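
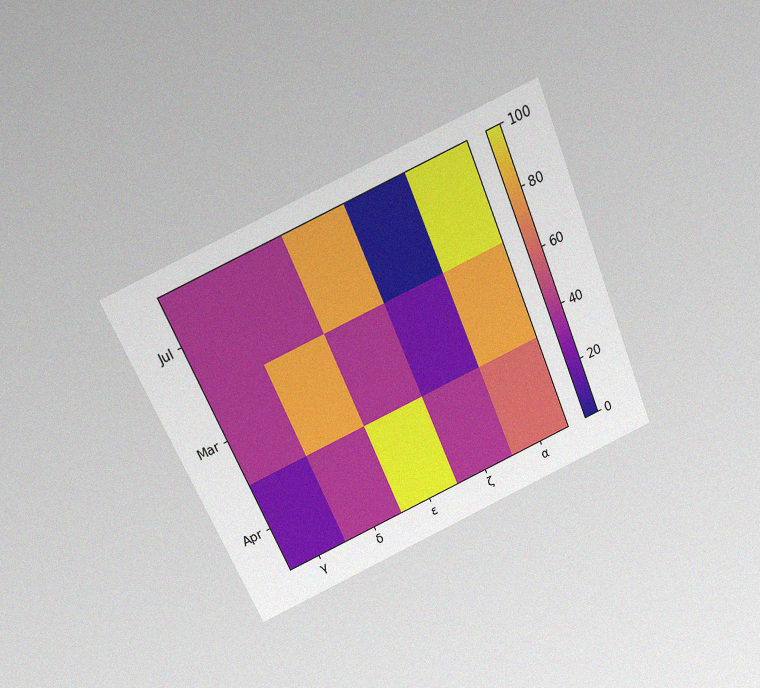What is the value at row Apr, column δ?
The chart is tilted about 24° counter-clockwise and viewed slightly from above, with some photo noise. Matching cell (Apr, δ) against the colorbar gives 40.

40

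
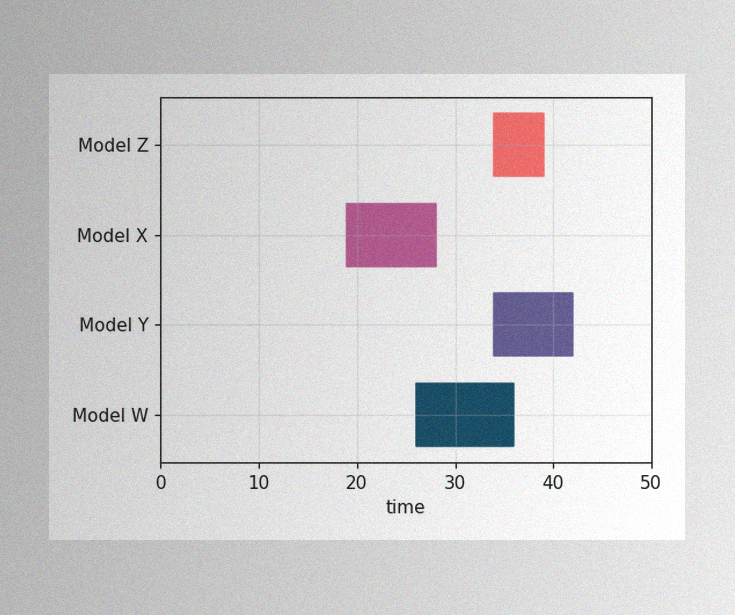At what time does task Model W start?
The image has some photo noise and uneven lighting. The Model W bar begins at t=26.

26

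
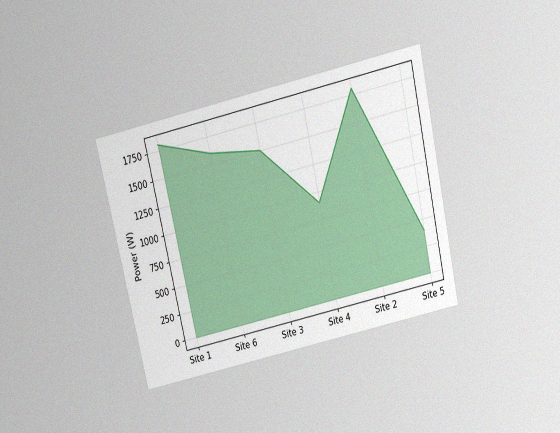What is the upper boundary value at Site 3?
The chart is tilted about 13° counter-clockwise and viewed slightly from above, with some photo noise. At Site 3 the upper boundary is at 1500W.

1500W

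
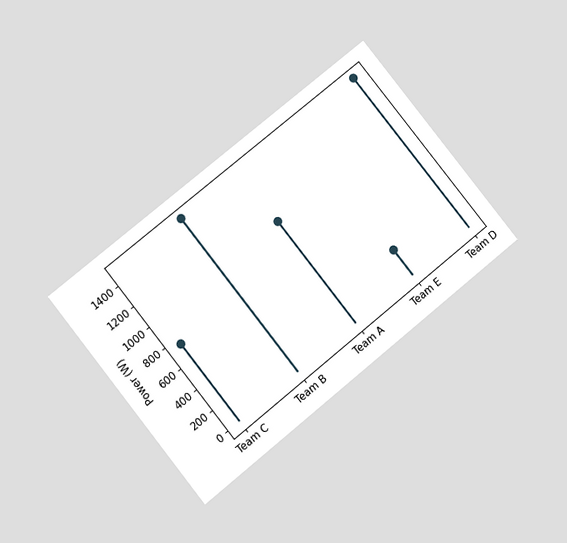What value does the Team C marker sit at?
750W

The chart is tilted about 39° counter-clockwise and viewed at a slight angle. The Team C marker sits at 750W.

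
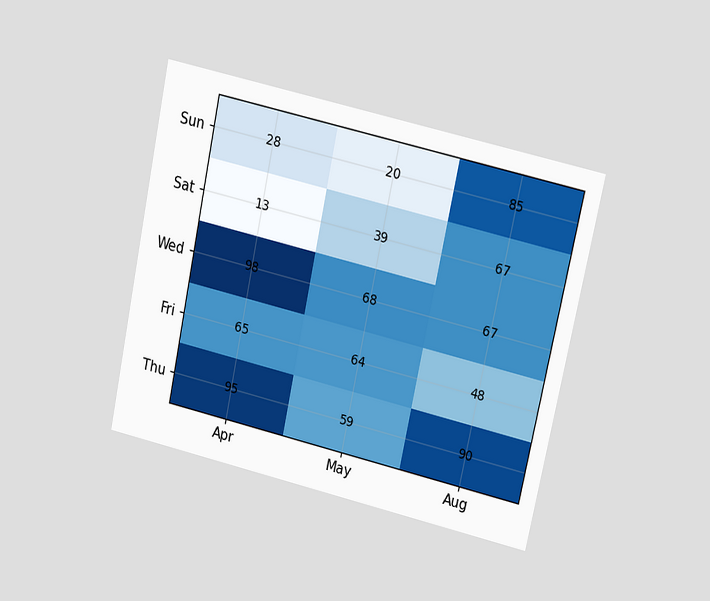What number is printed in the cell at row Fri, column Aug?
The chart is tilted about 12° clockwise and viewed at a slight angle. The (Fri, Aug) cell reads 48.

48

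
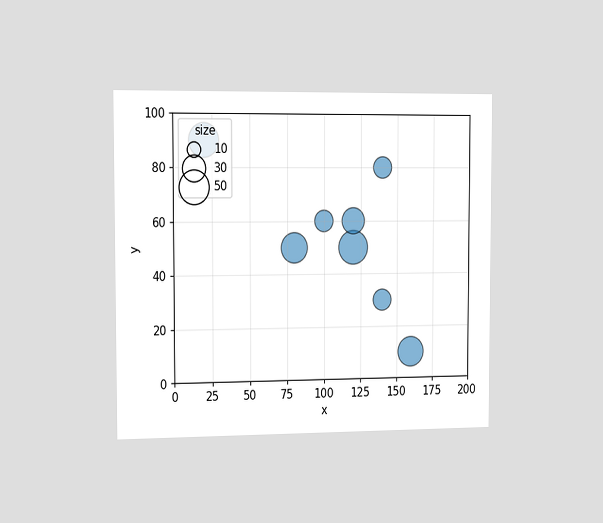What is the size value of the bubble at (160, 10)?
The chart is viewed slightly from the left. Matching the bubble at (160, 10) against the size legend gives 40.

40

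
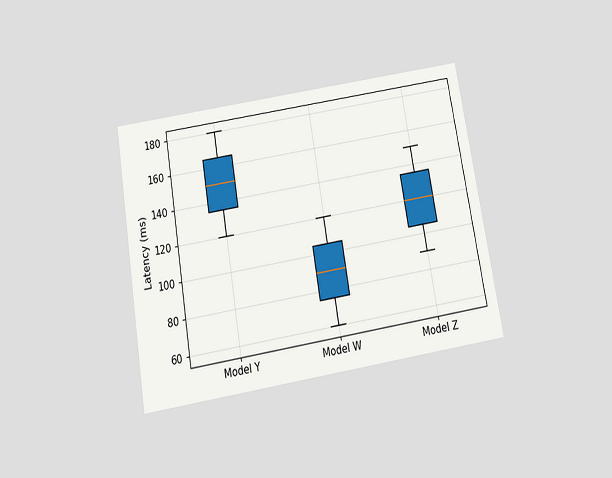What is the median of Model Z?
The chart is tilted about 10° counter-clockwise and viewed slightly from below. The median line in the Model Z box sits at 120ms.

120ms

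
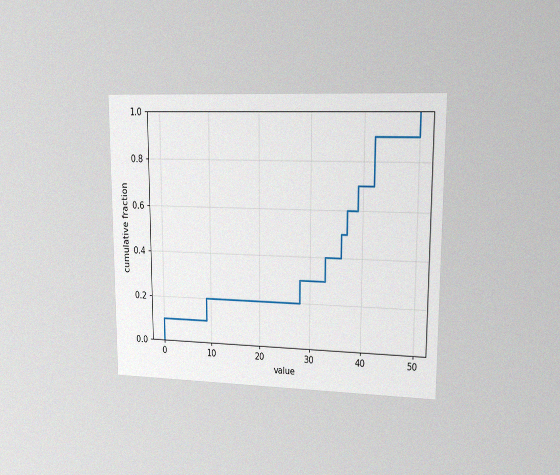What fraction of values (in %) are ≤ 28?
30%

The chart is viewed at a slight angle, with some photo noise. At x=28 the ECDF step is at 30%.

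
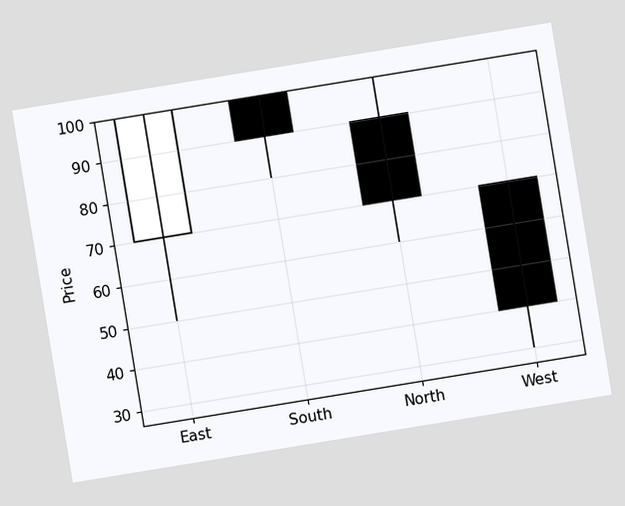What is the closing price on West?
40

The chart is tilted about 9° counter-clockwise. The West candle closes at 40.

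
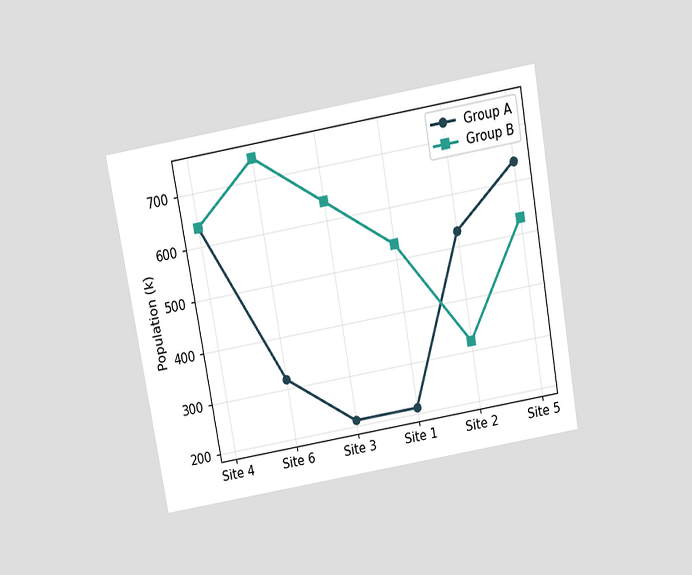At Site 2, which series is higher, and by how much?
The chart is tilted about 10° counter-clockwise and viewed slightly from above. At Site 2, Group A sits above the other line by 212k.

Group A, by 212k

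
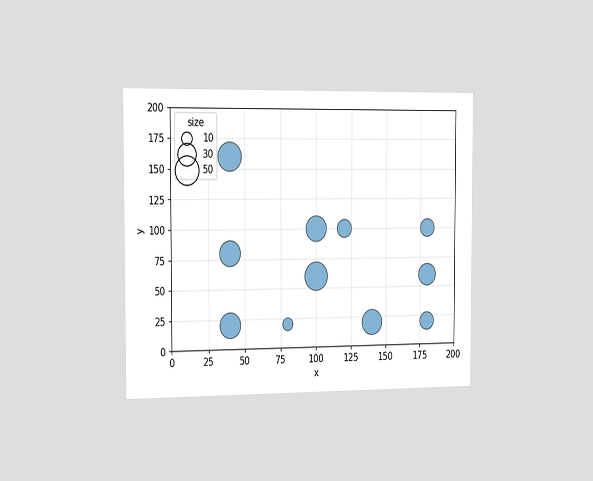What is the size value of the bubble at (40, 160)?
The chart is viewed slightly from the left. Matching the bubble at (40, 160) against the size legend gives 50.

50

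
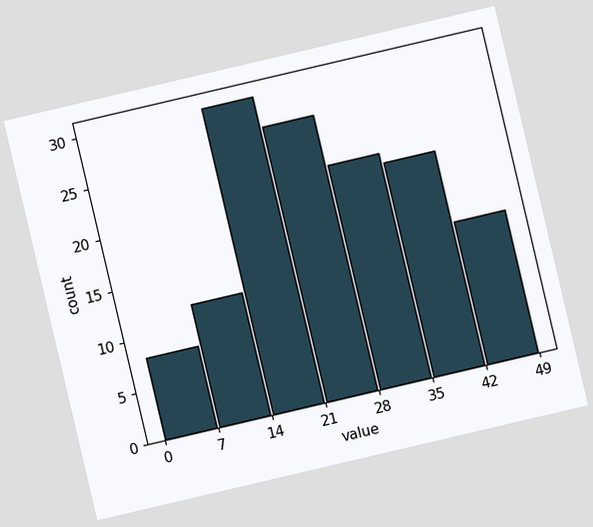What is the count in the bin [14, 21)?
The chart is tilted about 13° counter-clockwise. The [14, 21) bin has height 30.

30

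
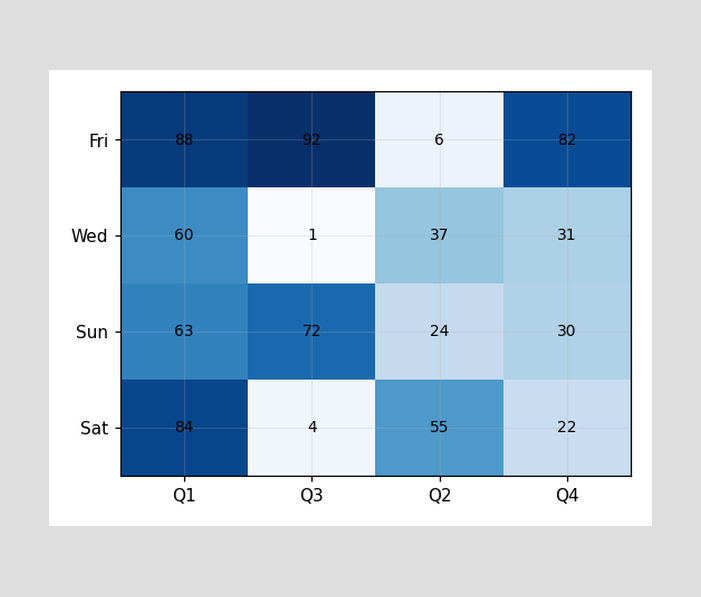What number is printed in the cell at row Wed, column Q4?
31

The (Wed, Q4) cell reads 31.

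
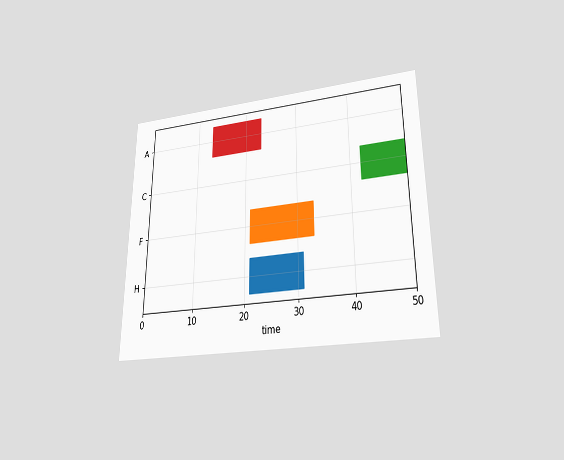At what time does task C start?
42

The chart is viewed slightly from below. The C bar begins at t=42.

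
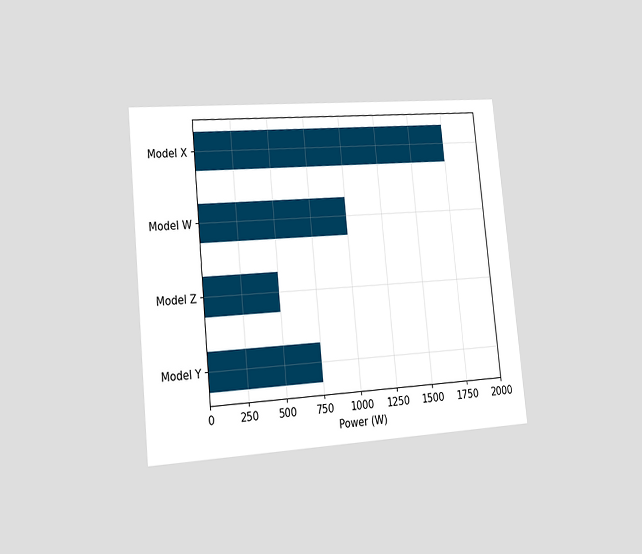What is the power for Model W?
The chart is tilted about 6° counter-clockwise and viewed slightly from the left. Reading along the chart's x-axis, the Model W bar reaches 1000W.

1000W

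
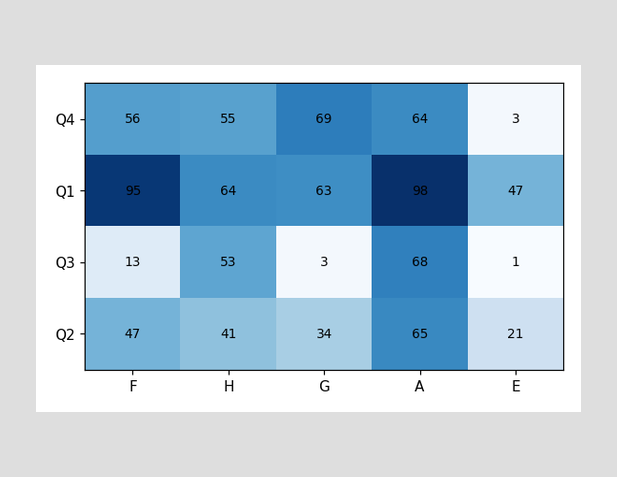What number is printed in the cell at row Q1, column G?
The (Q1, G) cell reads 63.

63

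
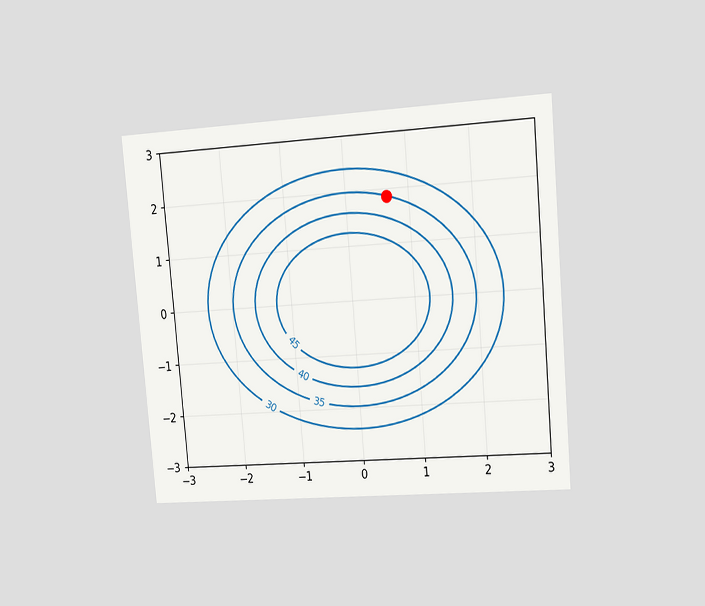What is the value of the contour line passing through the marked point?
35

The chart is tilted about 5° counter-clockwise and viewed slightly from the right. The marked point sits on the contour labelled 35.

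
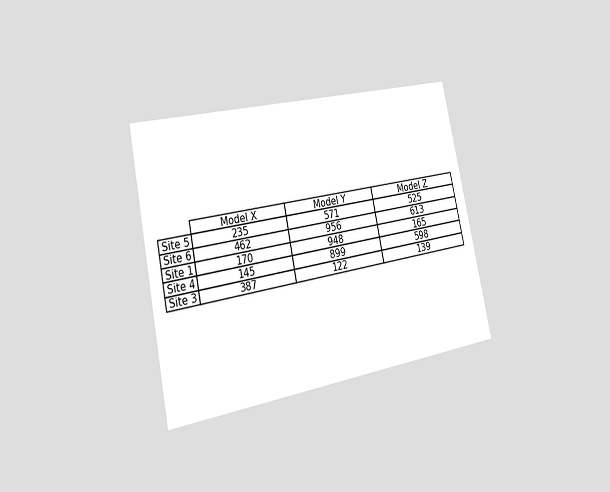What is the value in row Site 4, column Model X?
145

The chart is tilted about 12° counter-clockwise and viewed slightly from the left. The (Site 4, Model X) cell reads 145.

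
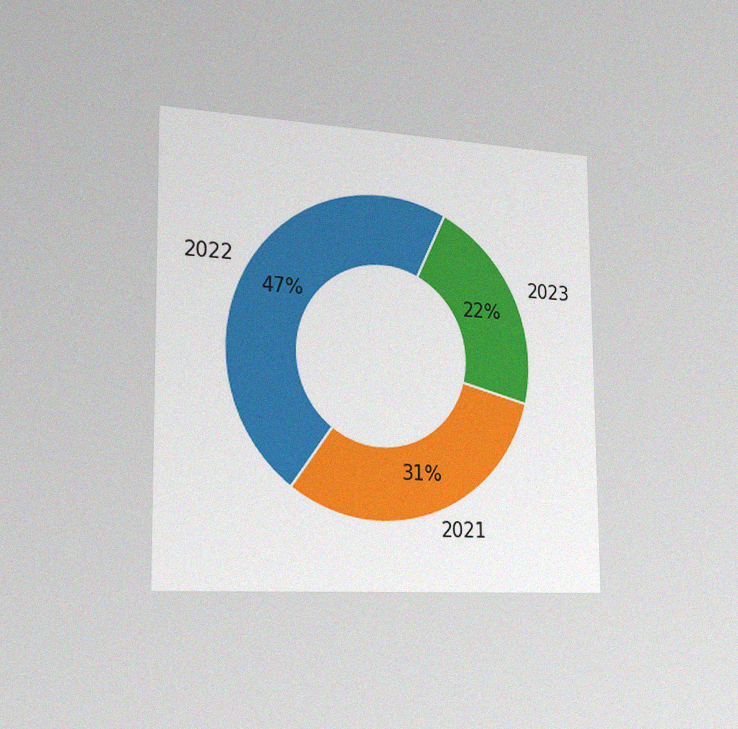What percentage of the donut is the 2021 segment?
31%

The chart is viewed slightly from the left, with some photo noise. The 2021 segment takes up 31% of the ring.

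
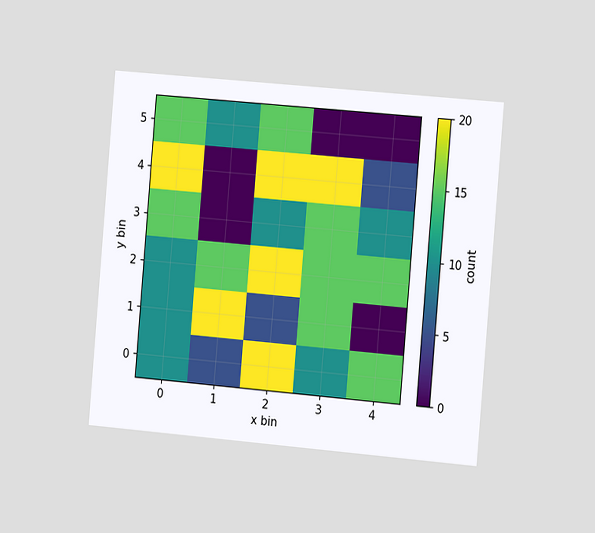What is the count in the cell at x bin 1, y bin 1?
The chart is tilted about 5° clockwise and viewed slightly from the right. Matching the cell (1, 1) against the colorbar gives 20.

20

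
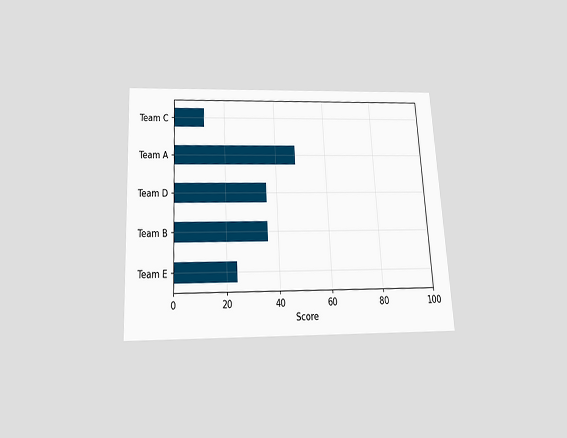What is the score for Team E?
24

The chart is tilted about 3° counter-clockwise and viewed slightly from below. Reading along the chart's x-axis, the Team E bar reaches 24.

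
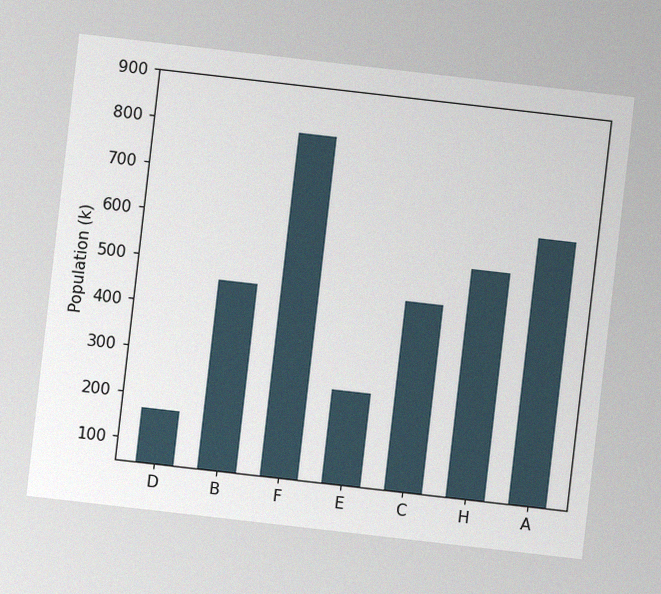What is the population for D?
168k

The chart is tilted about 7° clockwise, with some photo noise. Reading along the chart's y-axis, the D bar reaches 168k.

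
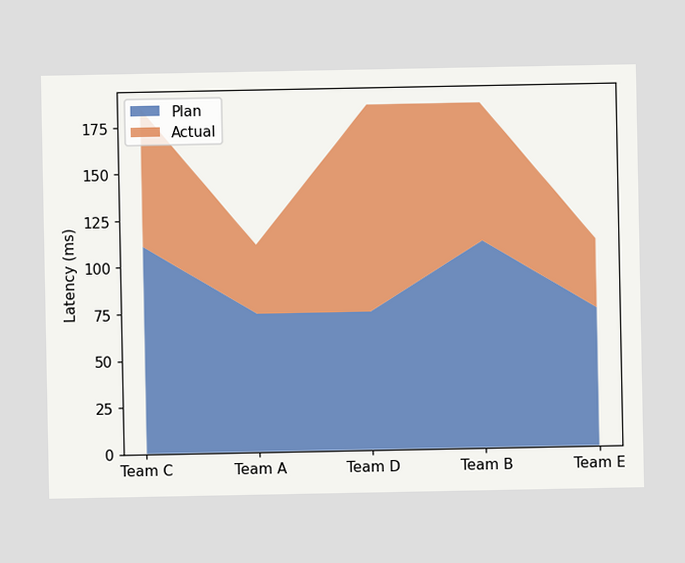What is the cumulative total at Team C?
185ms

The stacked total at Team C reaches 185ms.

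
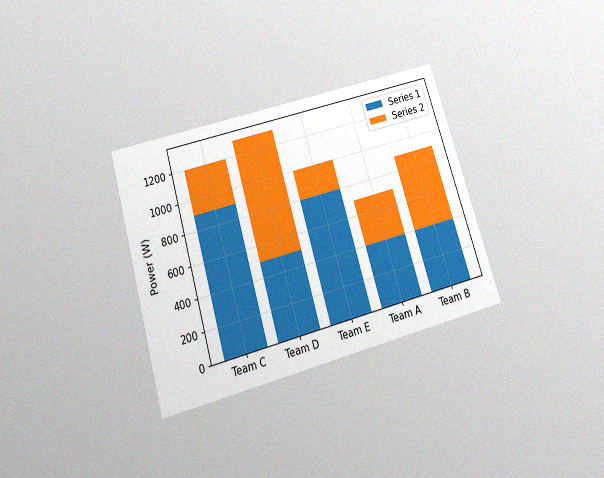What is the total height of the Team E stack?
1000W

The chart is tilted about 17° counter-clockwise and viewed slightly from below, with some photo noise. The Team E stack's top reaches 1000W on the y-axis.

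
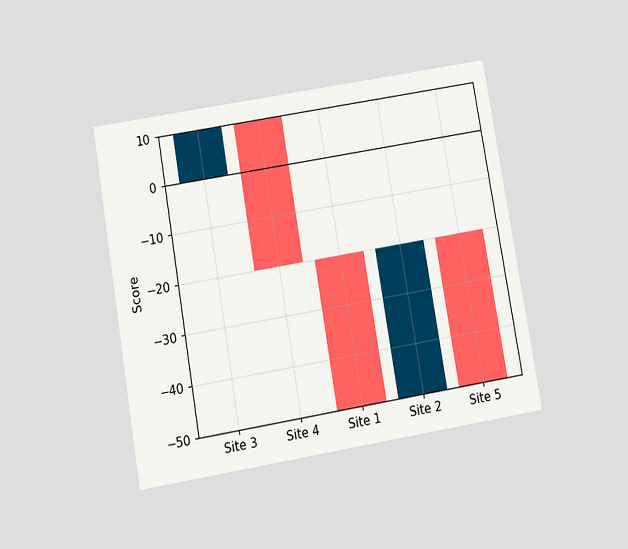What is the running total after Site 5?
The chart is tilted about 10° counter-clockwise and viewed slightly from below. After Site 5 the running total reaches -50.

-50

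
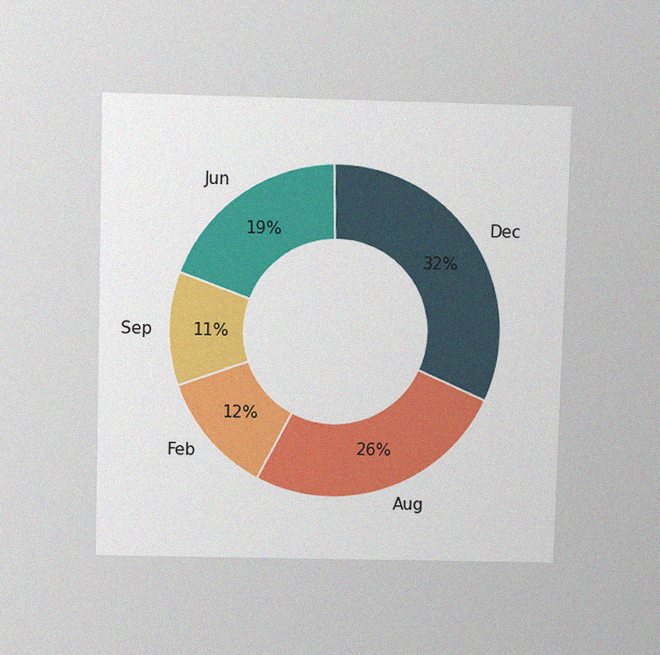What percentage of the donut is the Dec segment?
32%

The chart is viewed slightly from above, with some photo noise. The Dec segment takes up 32% of the ring.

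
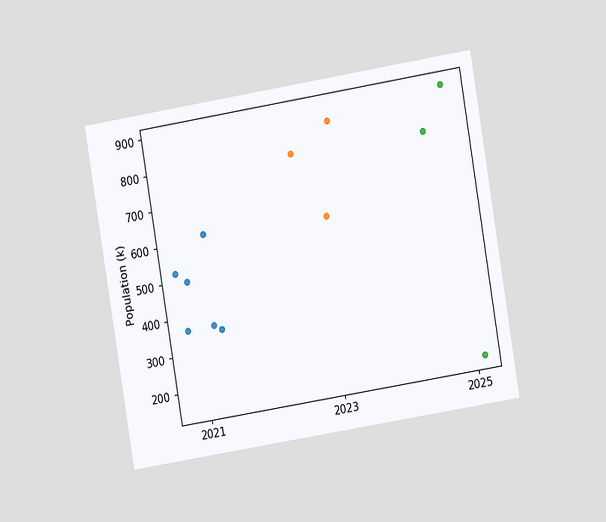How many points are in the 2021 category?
6

The chart is tilted about 9° counter-clockwise and viewed at a slight angle. Counting the markers in the 2021 column gives 6.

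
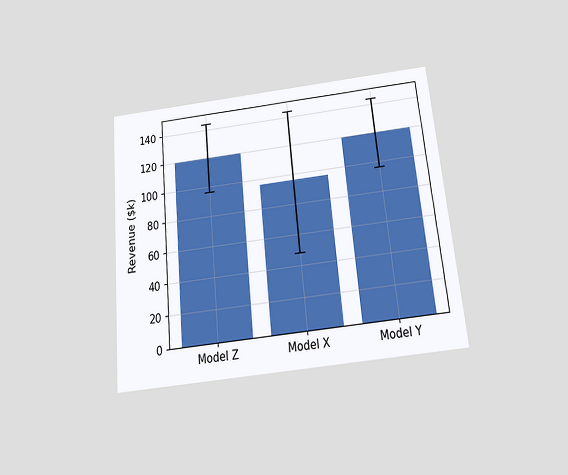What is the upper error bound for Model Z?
The chart is tilted about 5° counter-clockwise and viewed slightly from below. The Model Z bar's upper whisker reaches $144k.

$144k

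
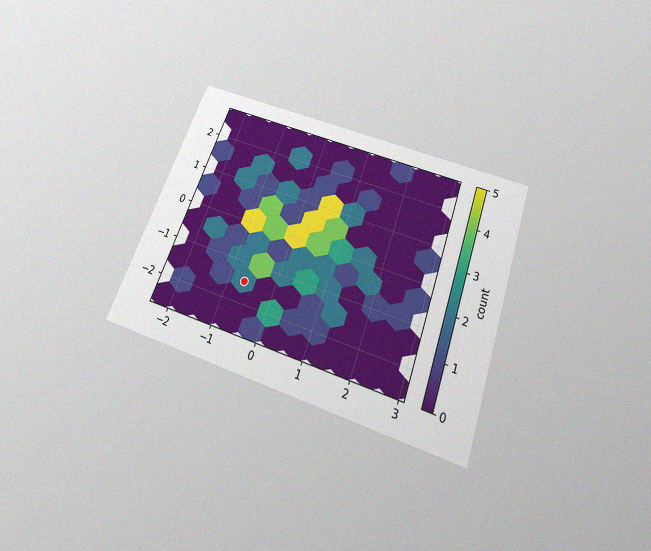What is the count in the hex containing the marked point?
2

The chart is tilted about 20° clockwise and viewed slightly from below, with some photo noise. The marked hex reads 2 on the colorbar.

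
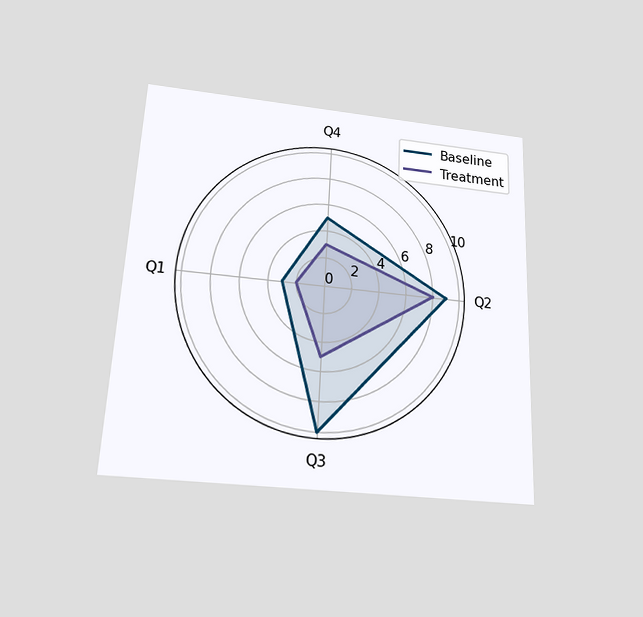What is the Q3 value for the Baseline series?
10

The chart is tilted about 3° clockwise and viewed slightly from below. On the Q3 axis, Baseline reaches 10.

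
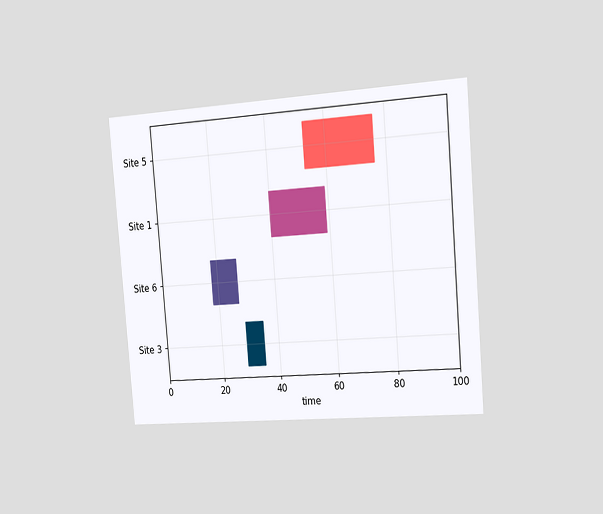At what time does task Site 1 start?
40

The chart is tilted about 5° counter-clockwise and viewed slightly from the right. The Site 1 bar begins at t=40.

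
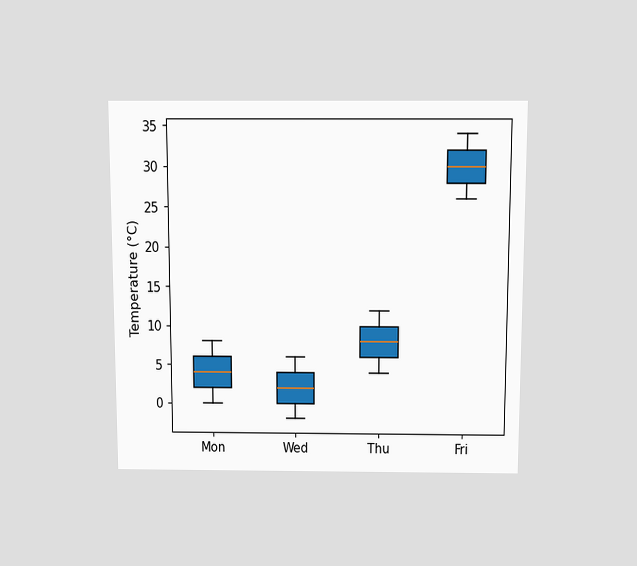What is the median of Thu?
The chart is viewed slightly from above. The median line in the Thu box sits at 8°C.

8°C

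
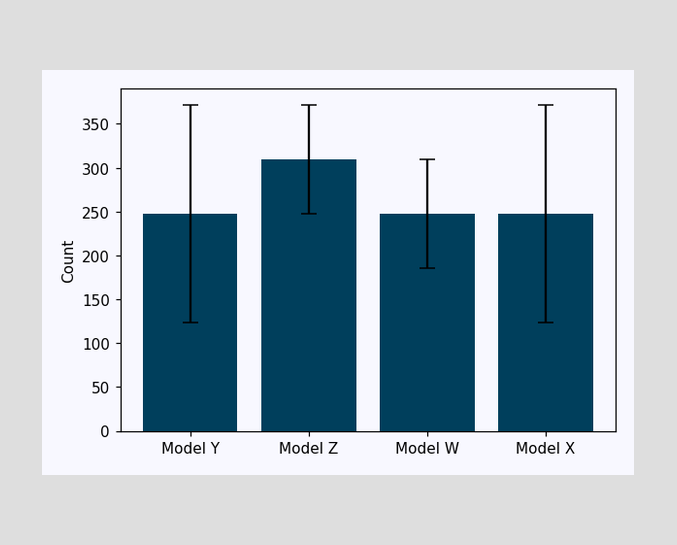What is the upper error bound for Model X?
372

The Model X bar's upper whisker reaches 372.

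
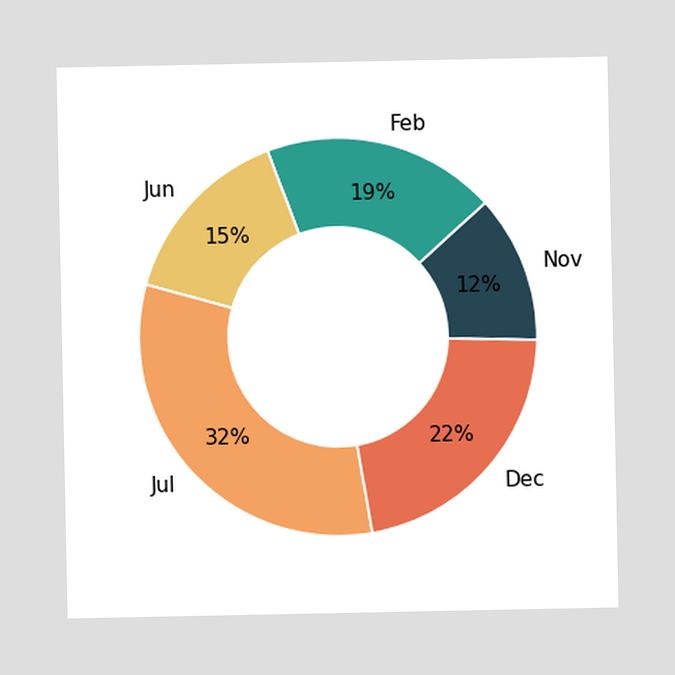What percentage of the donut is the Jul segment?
The Jul segment takes up 32% of the ring.

32%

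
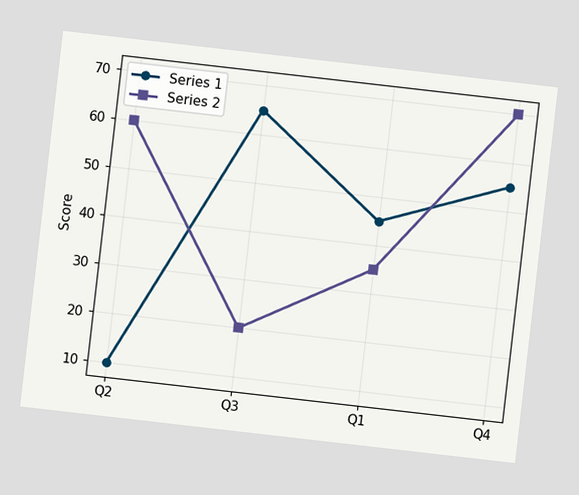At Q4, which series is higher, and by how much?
Series 2, by 15

The chart is tilted about 7° clockwise. At Q4, Series 2 sits above the other line by 15.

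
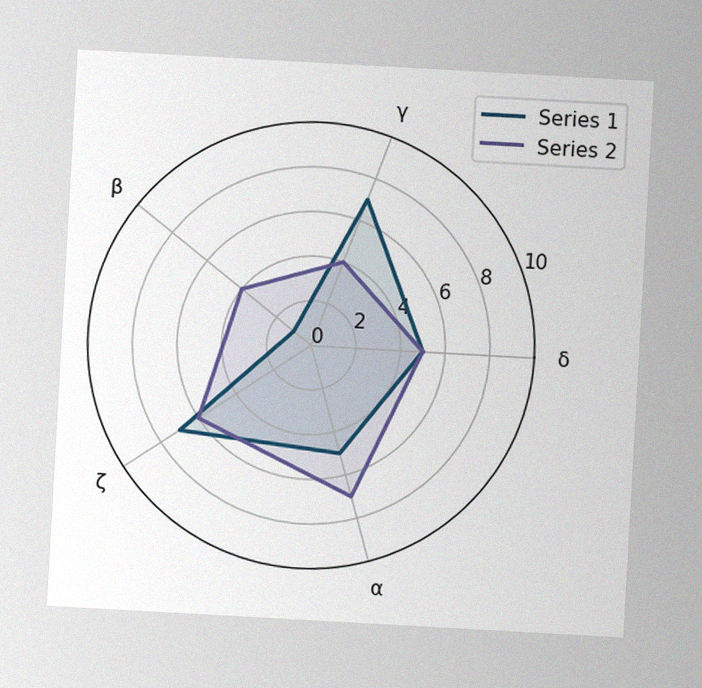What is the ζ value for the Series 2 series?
The chart is tilted about 3° clockwise, with some photo noise. On the ζ axis, Series 2 reaches 6.

6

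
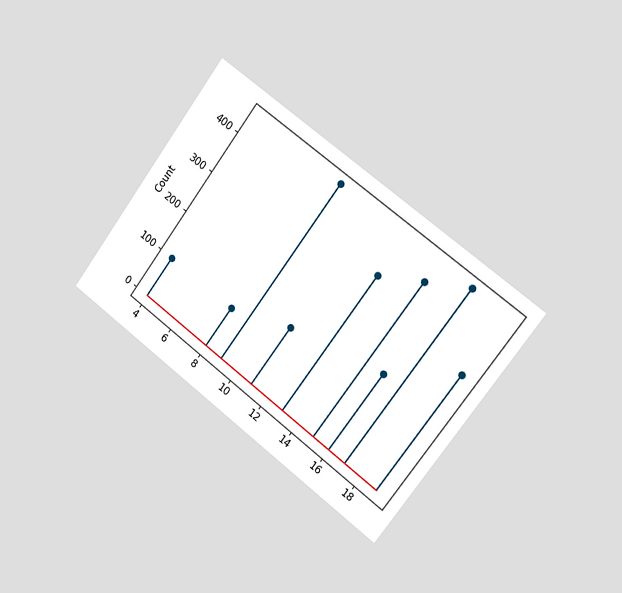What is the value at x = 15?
The chart is tilted about 37° clockwise and viewed slightly from the right. The stem at x=15 reaches 400.

400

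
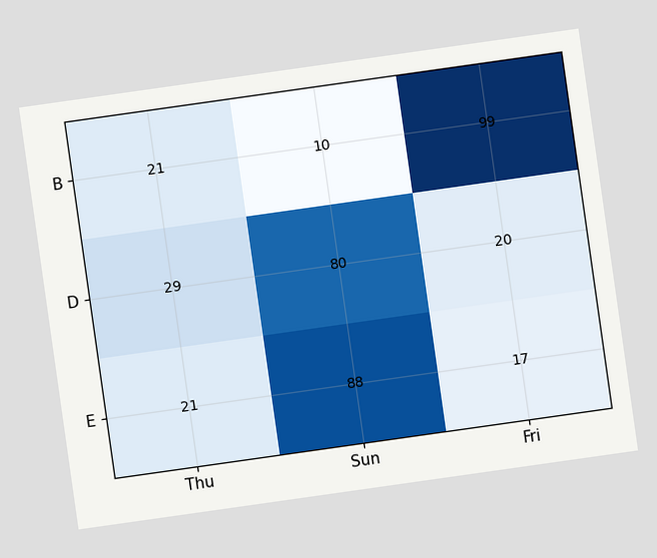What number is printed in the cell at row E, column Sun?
88

The chart is tilted about 8° counter-clockwise. The (E, Sun) cell reads 88.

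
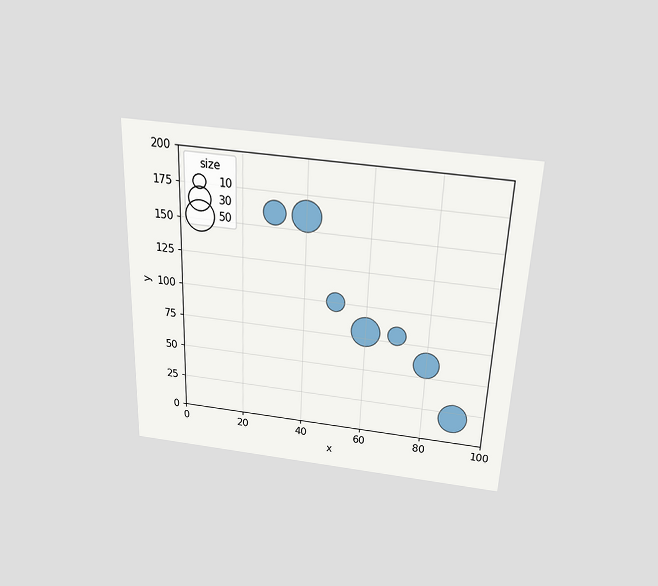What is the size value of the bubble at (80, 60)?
40

The chart is tilted about 2° clockwise and viewed slightly from above. Matching the bubble at (80, 60) against the size legend gives 40.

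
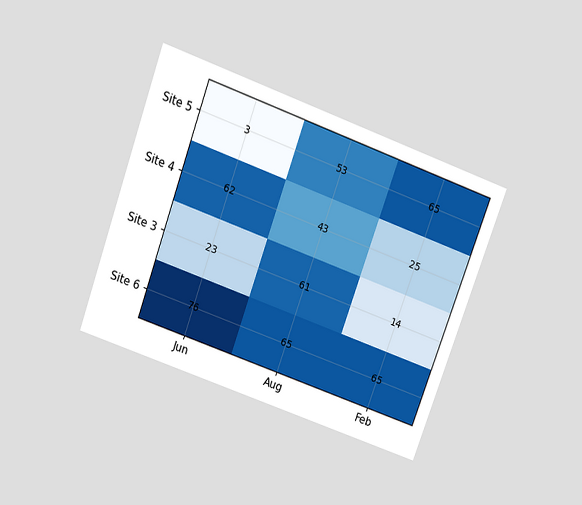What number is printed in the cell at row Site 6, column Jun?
76

The chart is tilted about 20° clockwise and viewed slightly from above. The (Site 6, Jun) cell reads 76.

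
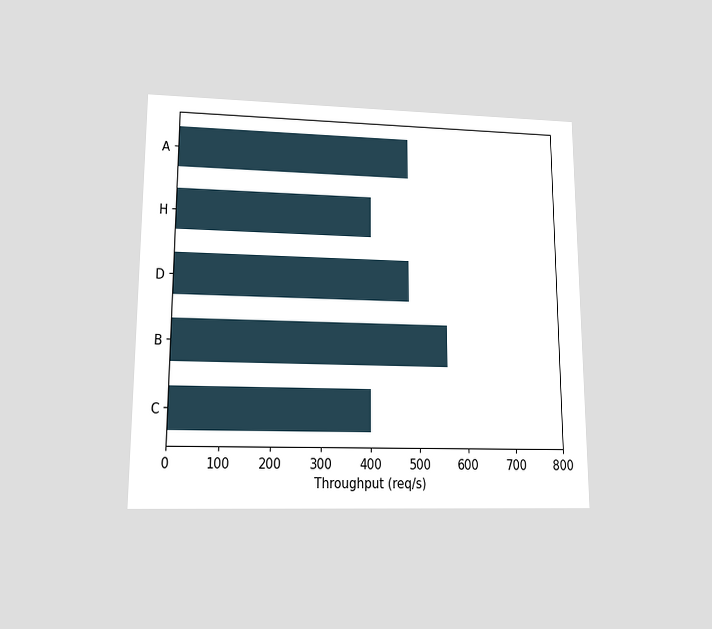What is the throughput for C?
400req/s

The chart is viewed at a slight angle. Reading along the chart's x-axis, the C bar reaches 400req/s.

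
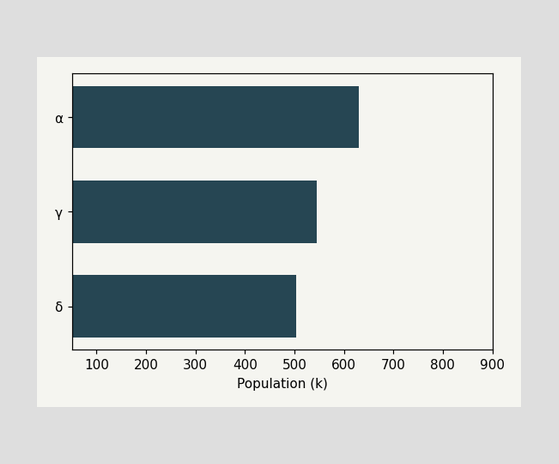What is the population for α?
Reading along the chart's x-axis, the α bar reaches 630k.

630k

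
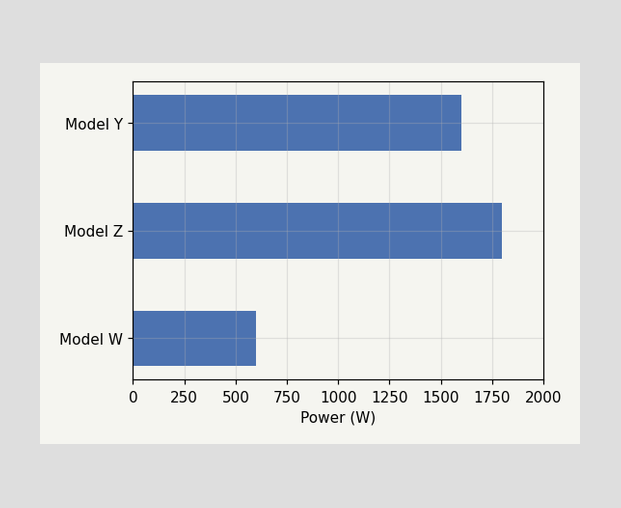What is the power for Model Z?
1800W

Reading along the chart's x-axis, the Model Z bar reaches 1800W.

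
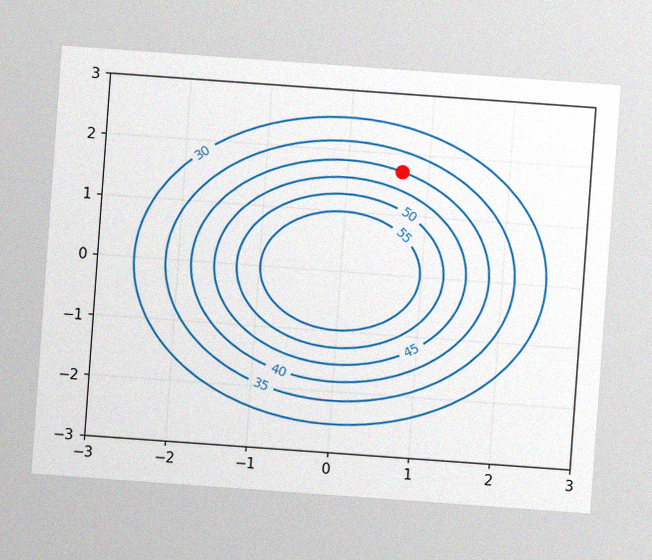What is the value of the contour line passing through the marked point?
40

The chart is tilted about 4° clockwise, with some photo noise. The marked point sits on the contour labelled 40.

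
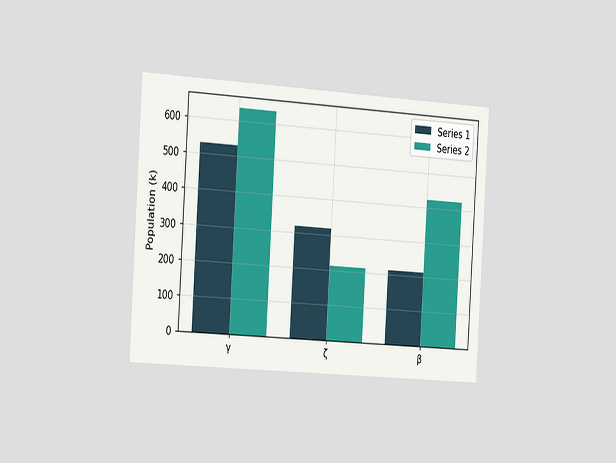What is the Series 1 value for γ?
The chart is tilted about 4° clockwise and viewed slightly from the left. The Series 1 bar at γ reaches 530k on the y-axis.

530k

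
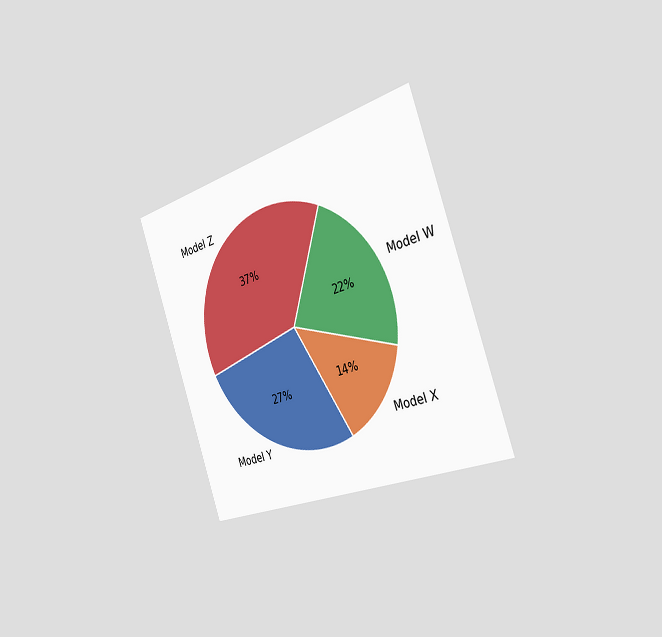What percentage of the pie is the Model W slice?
22%

The chart is tilted about 20° counter-clockwise and viewed slightly from the right. The Model W slice takes up 22% of the pie.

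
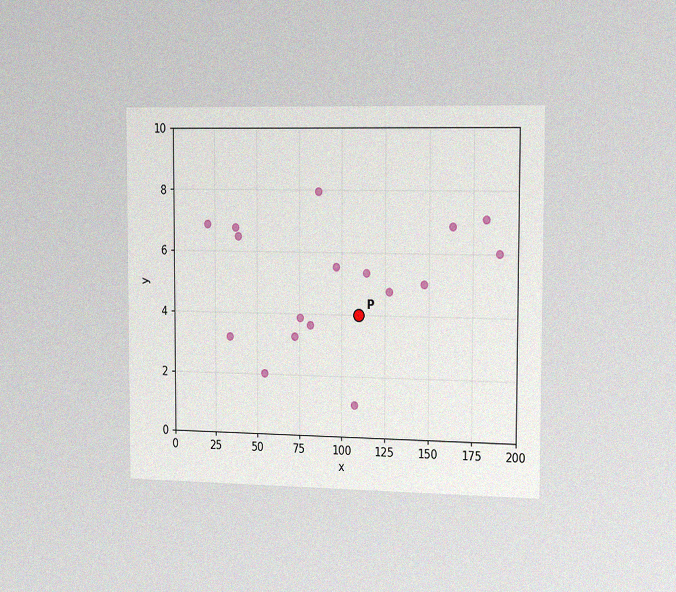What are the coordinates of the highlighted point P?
(110, 4)

The chart is viewed slightly from the right, with some photo noise. Following the gridlines from P to each axis, P sits at (110, 4).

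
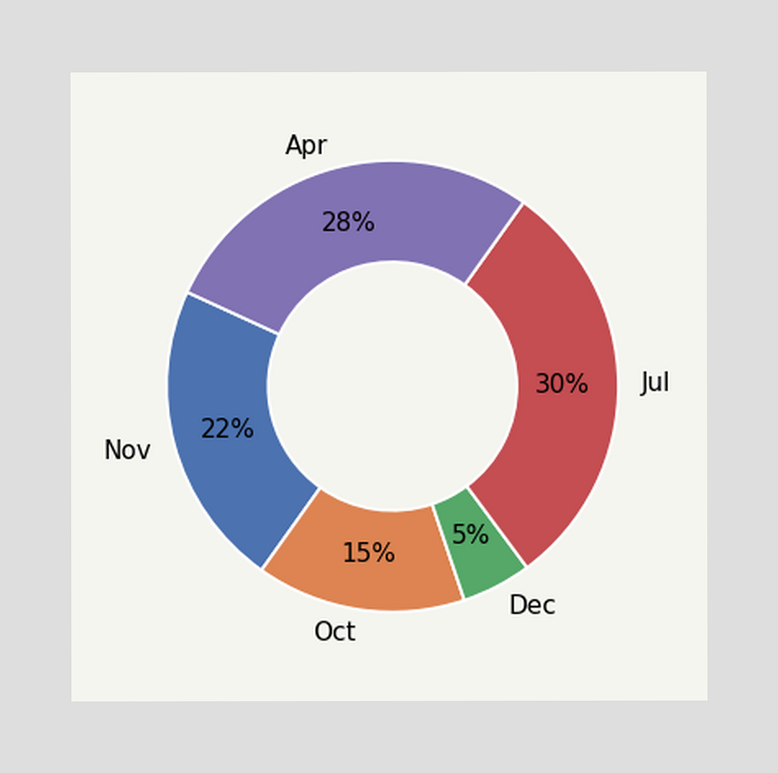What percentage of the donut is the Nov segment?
The Nov segment takes up 22% of the ring.

22%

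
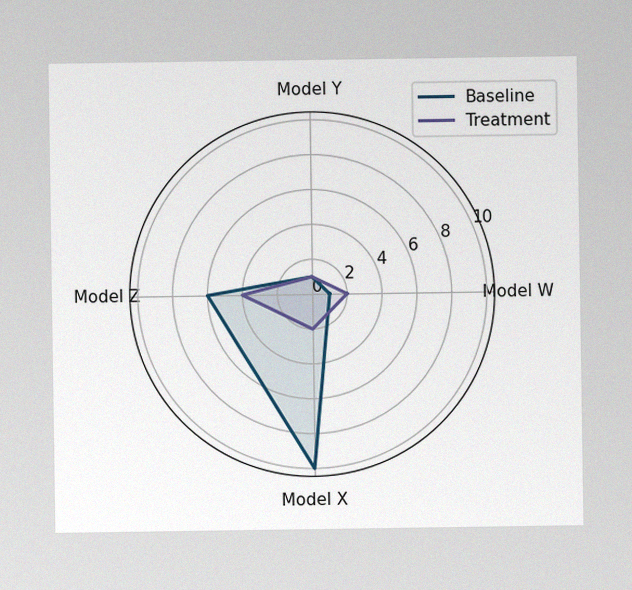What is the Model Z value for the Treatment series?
The image has some photo noise and uneven lighting. On the Model Z axis, Treatment reaches 4.

4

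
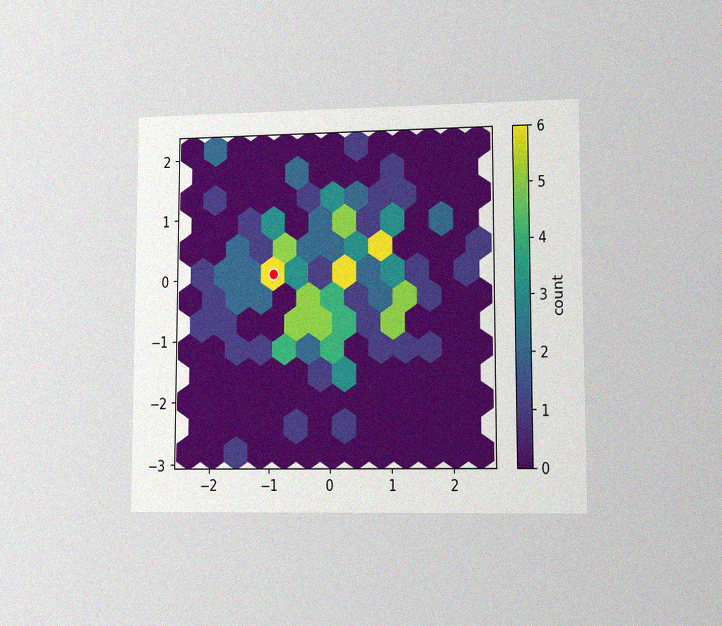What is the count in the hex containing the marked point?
6

The chart is viewed at a slight angle, with some photo noise. The marked hex reads 6 on the colorbar.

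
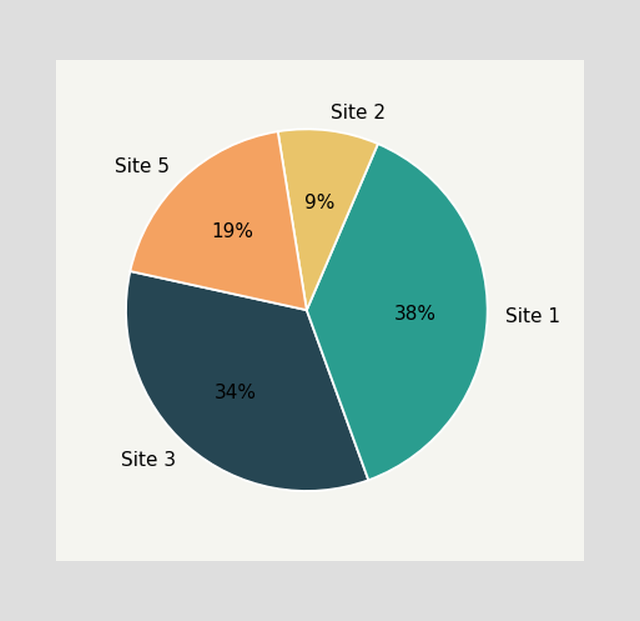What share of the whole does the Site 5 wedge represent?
The Site 5 slice takes up 19% of the pie.

19%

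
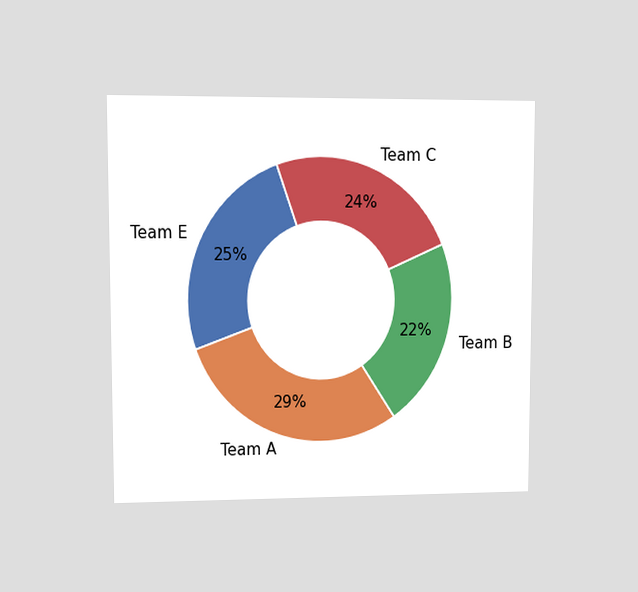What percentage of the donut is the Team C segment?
The chart is viewed at a slight angle. The Team C segment takes up 24% of the ring.

24%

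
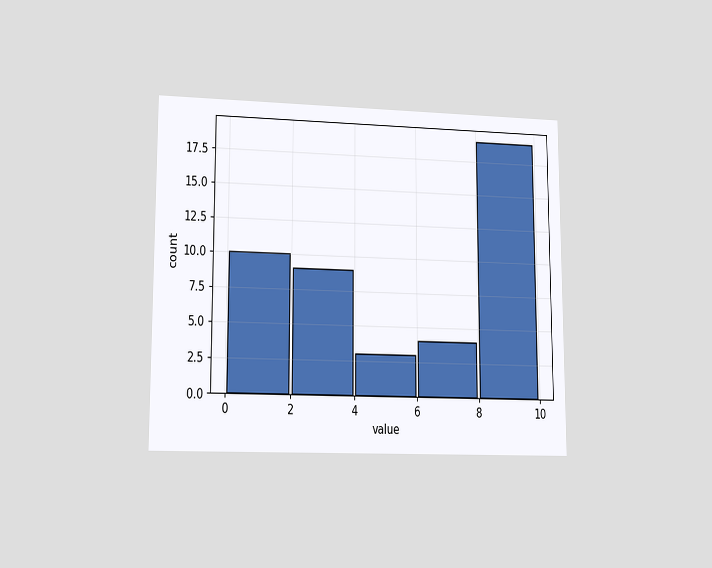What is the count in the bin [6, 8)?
4

The chart is viewed at a slight angle. The [6, 8) bin has height 4.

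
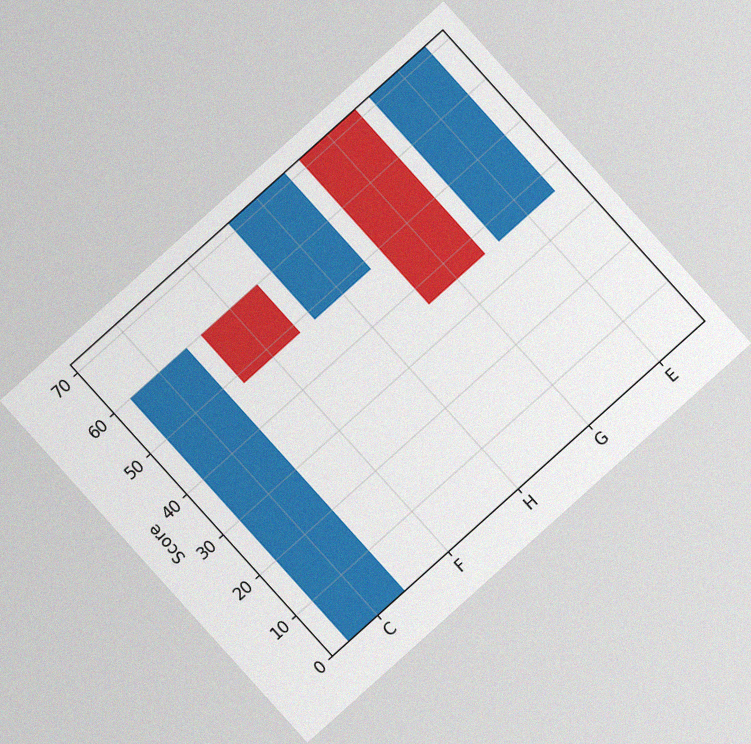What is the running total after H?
72

The chart is tilted about 42° counter-clockwise, with some photo noise. After H the running total reaches 72.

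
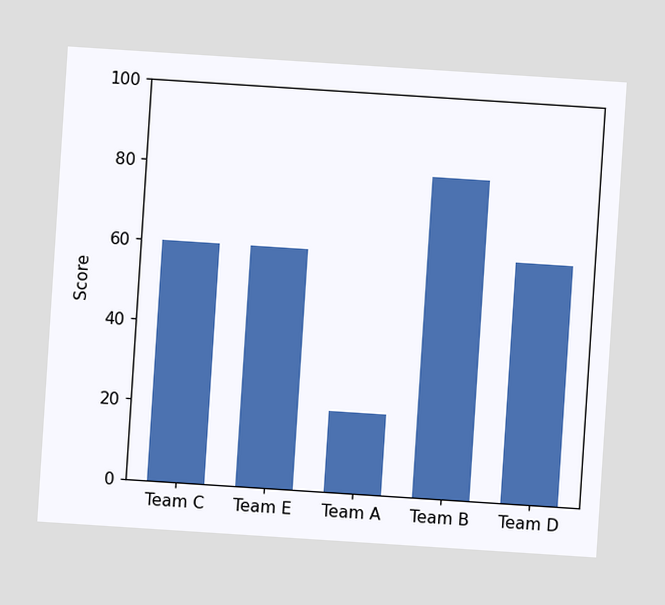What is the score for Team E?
60

The chart is tilted about 4° clockwise. Reading along the chart's y-axis, the Team E bar reaches 60.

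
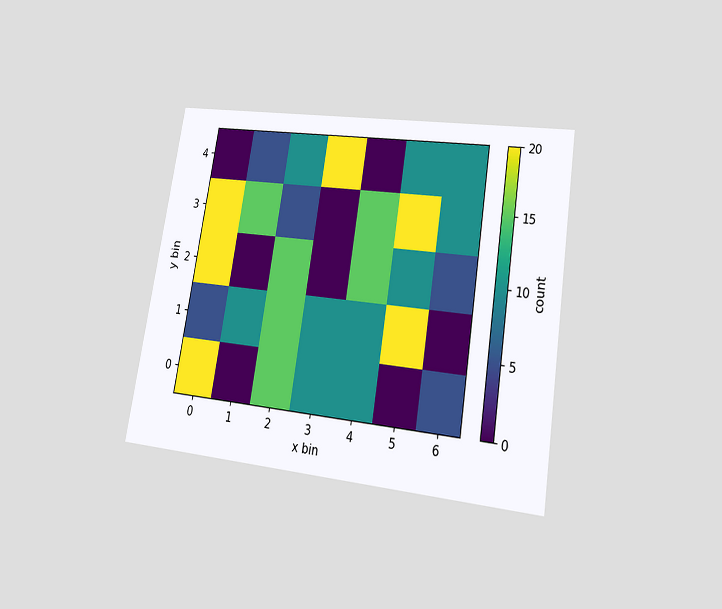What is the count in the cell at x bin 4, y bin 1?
The chart is tilted about 9° clockwise and viewed at a slight angle. Matching the cell (4, 1) against the colorbar gives 10.

10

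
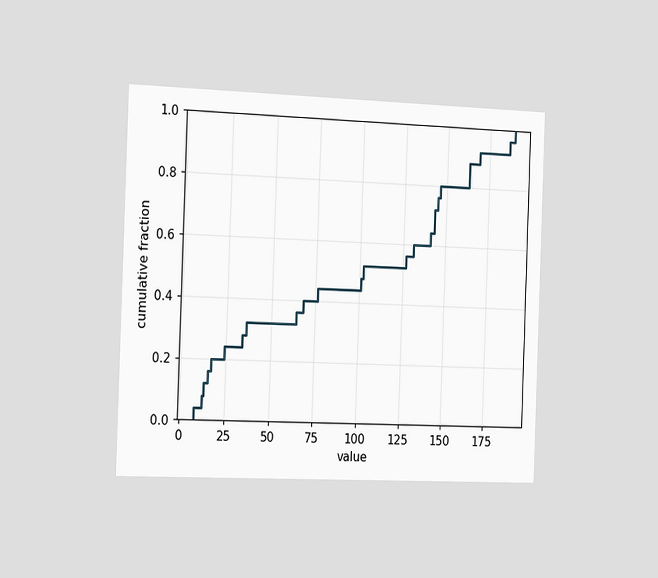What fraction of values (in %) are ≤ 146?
80%

The chart is tilted about 2° clockwise and viewed slightly from the left. At x=146 the ECDF step is at 80%.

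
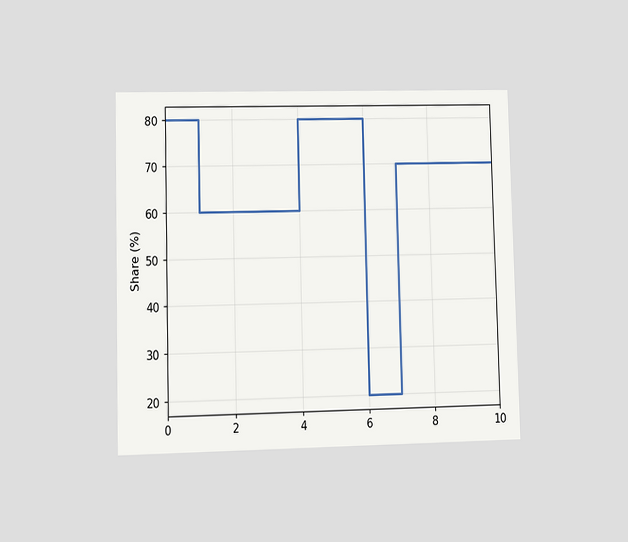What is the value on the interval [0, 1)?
80%

The chart is viewed at a slight angle. On [0, 1) the step sits at 80%.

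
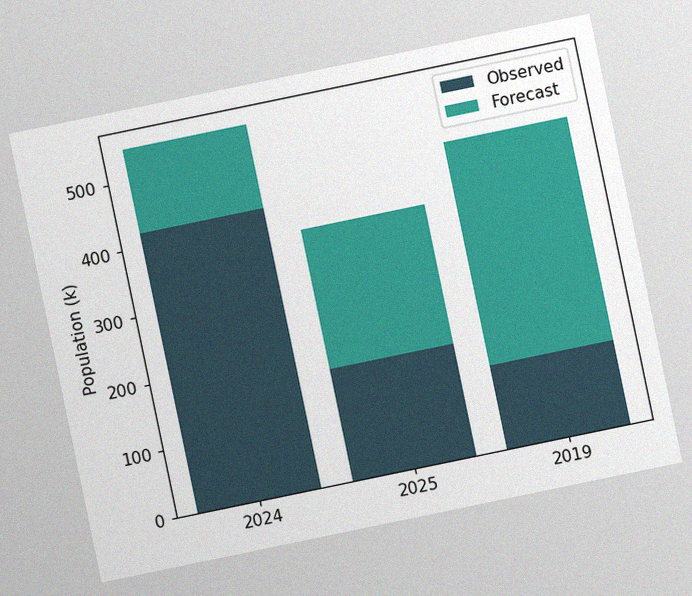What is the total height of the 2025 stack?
378k

The chart is tilted about 12° counter-clockwise, with some photo noise. The 2025 stack's top reaches 378k on the y-axis.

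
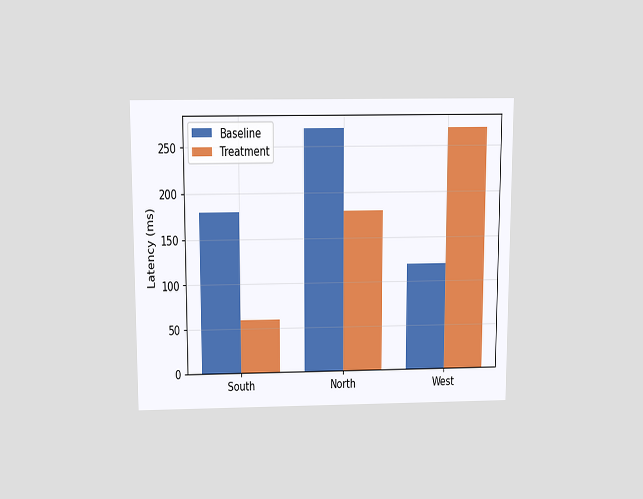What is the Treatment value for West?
The chart is viewed slightly from above. The Treatment bar at West reaches 270ms on the y-axis.

270ms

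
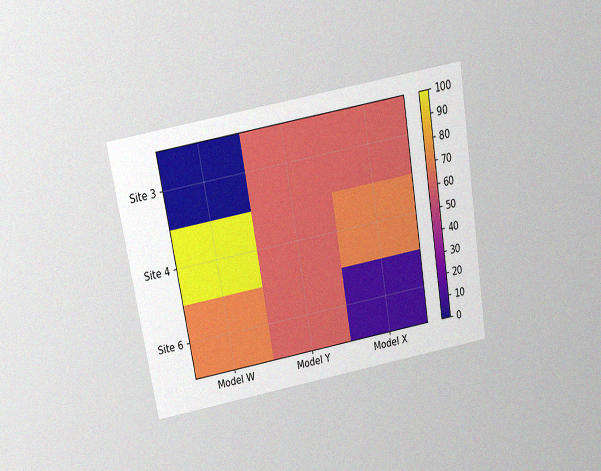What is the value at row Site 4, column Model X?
The chart is tilted about 10° counter-clockwise and viewed slightly from above, with some photo noise. Matching cell (Site 4, Model X) against the colorbar gives 70.

70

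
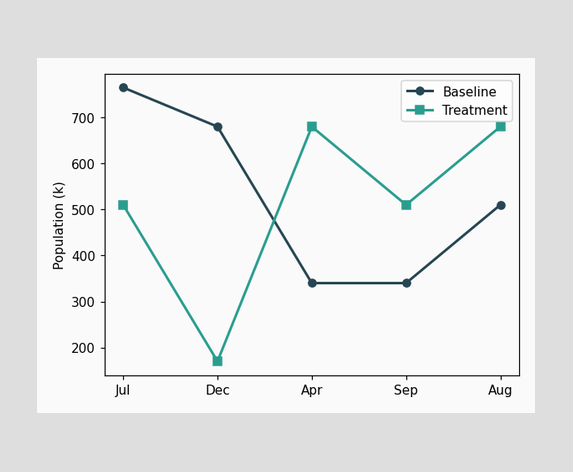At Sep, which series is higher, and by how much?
Treatment, by 170k

At Sep, Treatment sits above the other line by 170k.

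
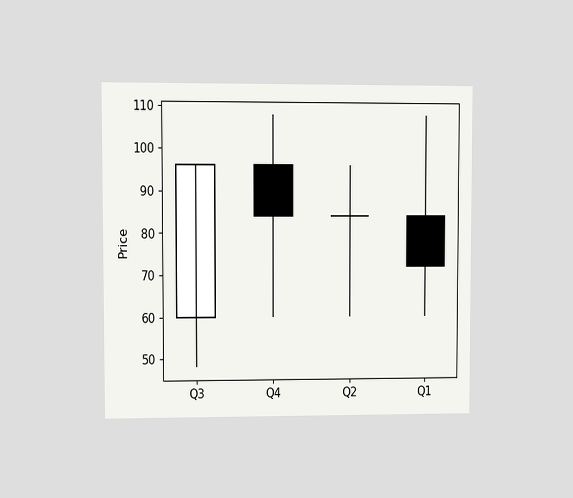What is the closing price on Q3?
The chart is viewed at a slight angle. The Q3 candle closes at 96.

96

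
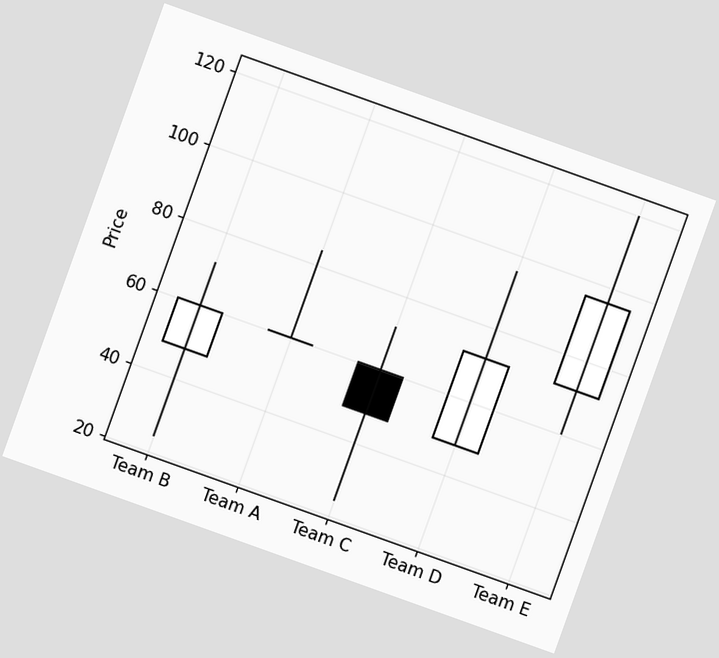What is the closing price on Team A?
The chart is tilted about 20° clockwise. The Team A candle closes at 60.

60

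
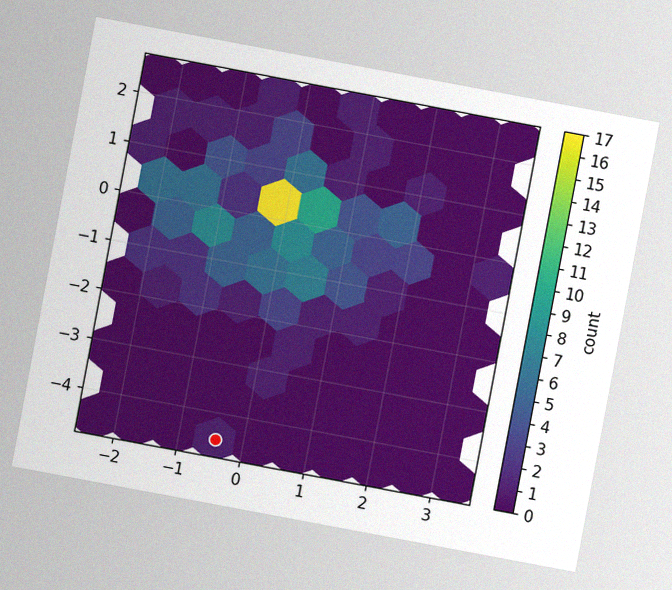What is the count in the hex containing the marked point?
1

The chart is tilted about 11° clockwise, with some photo noise. The marked hex reads 1 on the colorbar.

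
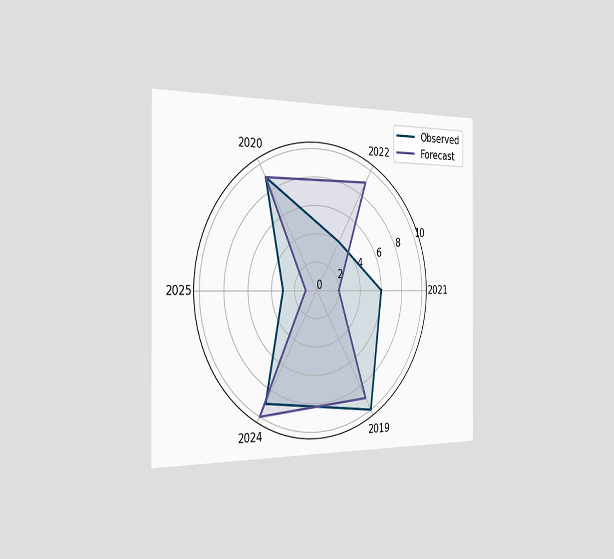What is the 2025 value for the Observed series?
The chart is viewed slightly from the left. On the 2025 axis, Observed reaches 3.

3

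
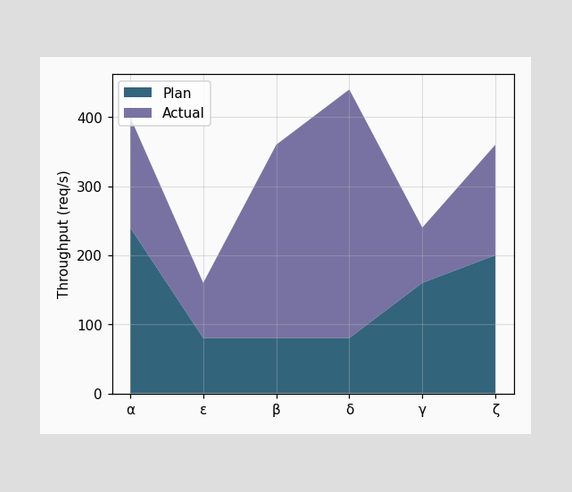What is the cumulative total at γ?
The stacked total at γ reaches 240req/s.

240req/s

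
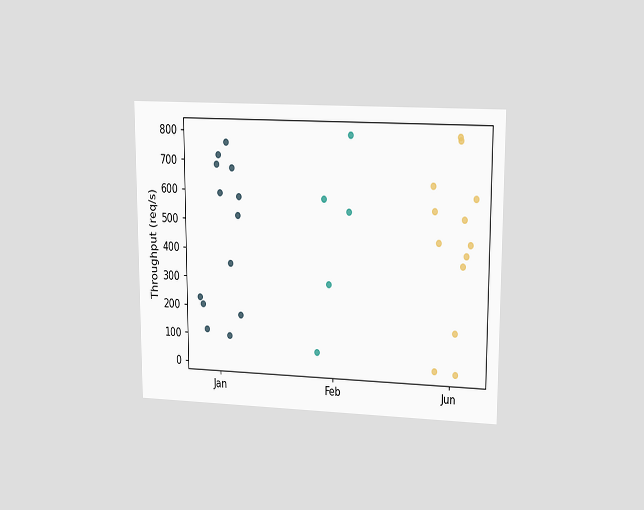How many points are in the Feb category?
5

The chart is viewed at a slight angle. Counting the markers in the Feb column gives 5.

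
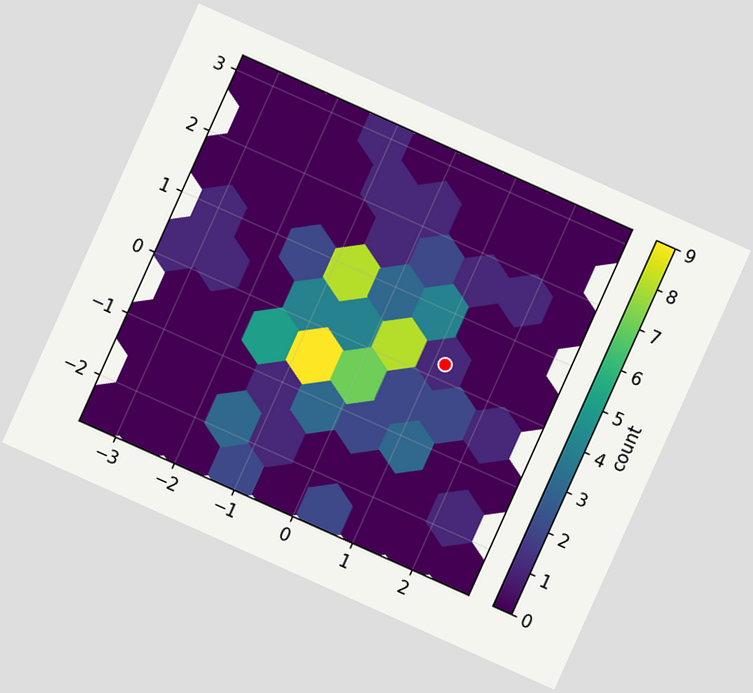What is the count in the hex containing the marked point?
The chart is tilted about 24° clockwise. The marked hex reads 1 on the colorbar.

1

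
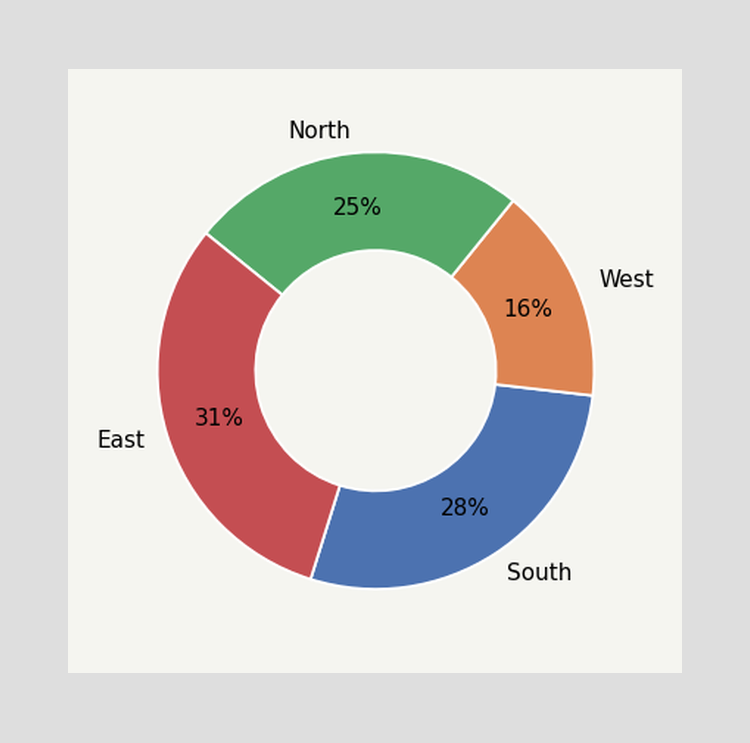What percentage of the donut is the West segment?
The West segment takes up 16% of the ring.

16%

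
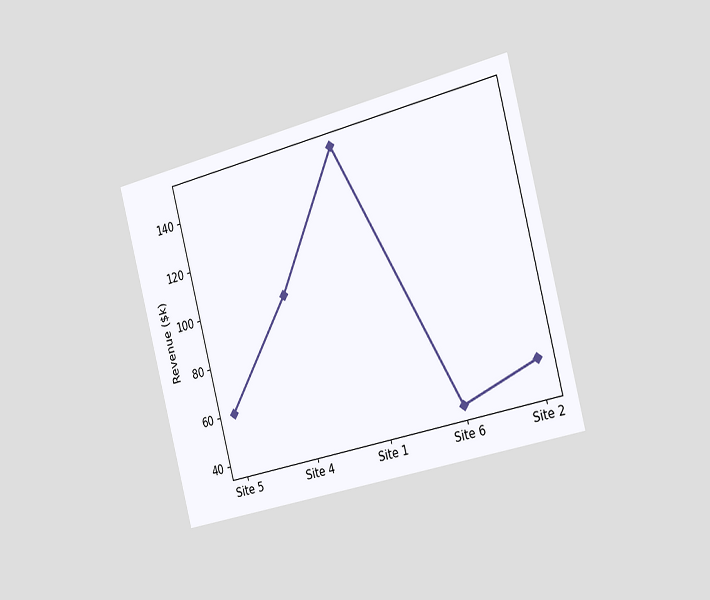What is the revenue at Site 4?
The chart is tilted about 14° counter-clockwise and viewed slightly from the right. At Site 4, the line is at $100k.

$100k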